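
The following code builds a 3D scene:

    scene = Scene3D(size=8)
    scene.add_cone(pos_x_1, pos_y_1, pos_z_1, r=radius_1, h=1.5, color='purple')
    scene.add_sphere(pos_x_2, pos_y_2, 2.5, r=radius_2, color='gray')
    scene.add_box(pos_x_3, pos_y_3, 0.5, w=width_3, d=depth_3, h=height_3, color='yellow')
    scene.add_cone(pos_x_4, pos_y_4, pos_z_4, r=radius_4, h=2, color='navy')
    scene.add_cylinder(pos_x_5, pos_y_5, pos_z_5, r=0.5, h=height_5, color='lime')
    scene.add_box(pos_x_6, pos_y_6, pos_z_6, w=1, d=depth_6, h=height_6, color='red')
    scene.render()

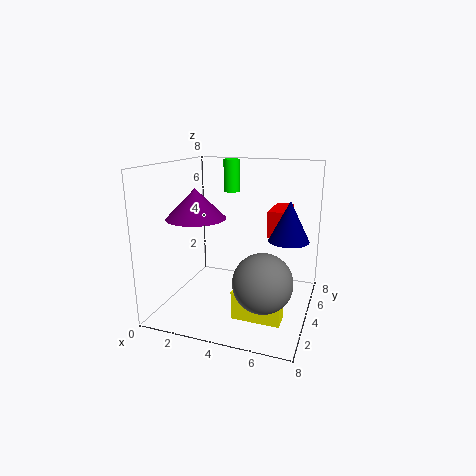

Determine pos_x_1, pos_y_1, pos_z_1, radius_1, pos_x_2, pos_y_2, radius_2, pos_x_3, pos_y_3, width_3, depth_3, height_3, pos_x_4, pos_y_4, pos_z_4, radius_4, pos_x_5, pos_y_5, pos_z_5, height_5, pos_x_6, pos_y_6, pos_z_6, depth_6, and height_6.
pos_x_1 = 2.5
pos_y_1 = 2
pos_z_1 = 5.5
radius_1 = 1.5
pos_x_2 = 6
pos_y_2 = 2
radius_2 = 1.5
pos_x_3 = 4.5
pos_y_3 = 1.5
width_3 = 2.5
depth_3 = 1
height_3 = 1.5
pos_x_4 = 7
pos_y_4 = 3
pos_z_4 = 4.5
radius_4 = 1
pos_x_5 = 2.5
pos_y_5 = 7
pos_z_5 = 6
height_5 = 2
pos_x_6 = 5.5
pos_y_6 = 4.5
pos_z_6 = 4
depth_6 = 2.5
height_6 = 1.5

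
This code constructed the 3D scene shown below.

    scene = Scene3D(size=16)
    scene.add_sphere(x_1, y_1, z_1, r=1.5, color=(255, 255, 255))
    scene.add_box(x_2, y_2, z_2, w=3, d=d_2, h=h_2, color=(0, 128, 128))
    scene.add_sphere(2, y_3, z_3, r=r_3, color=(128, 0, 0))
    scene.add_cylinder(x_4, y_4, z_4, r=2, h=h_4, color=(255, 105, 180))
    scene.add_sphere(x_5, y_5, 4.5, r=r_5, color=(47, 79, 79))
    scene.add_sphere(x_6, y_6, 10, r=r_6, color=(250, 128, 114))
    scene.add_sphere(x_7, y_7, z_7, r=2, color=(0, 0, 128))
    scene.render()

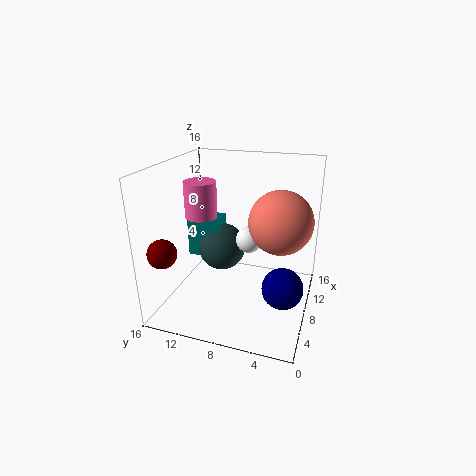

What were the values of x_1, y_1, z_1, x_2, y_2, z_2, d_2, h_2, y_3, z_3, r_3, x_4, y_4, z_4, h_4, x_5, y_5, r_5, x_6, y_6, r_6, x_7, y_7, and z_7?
x_1 = 9, y_1 = 7, z_1 = 7.5, x_2 = 10.5, y_2 = 11.5, z_2 = 3.5, d_2 = 4, h_2 = 5, y_3 = 14, z_3 = 8, r_3 = 1.5, x_4 = 11.5, y_4 = 14, z_4 = 8.5, h_4 = 4.5, x_5 = 12, y_5 = 11.5, r_5 = 3, x_6 = 9, y_6 = 3.5, r_6 = 3.5, x_7 = 3.5, y_7 = 2, z_7 = 5.5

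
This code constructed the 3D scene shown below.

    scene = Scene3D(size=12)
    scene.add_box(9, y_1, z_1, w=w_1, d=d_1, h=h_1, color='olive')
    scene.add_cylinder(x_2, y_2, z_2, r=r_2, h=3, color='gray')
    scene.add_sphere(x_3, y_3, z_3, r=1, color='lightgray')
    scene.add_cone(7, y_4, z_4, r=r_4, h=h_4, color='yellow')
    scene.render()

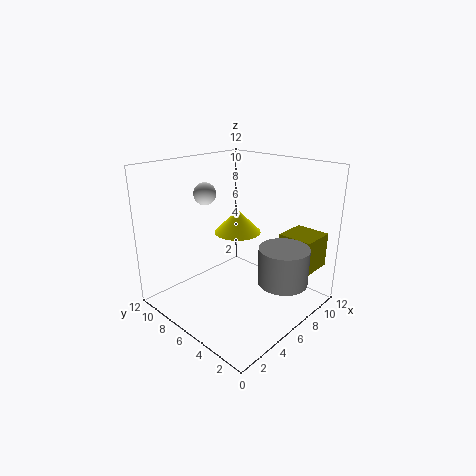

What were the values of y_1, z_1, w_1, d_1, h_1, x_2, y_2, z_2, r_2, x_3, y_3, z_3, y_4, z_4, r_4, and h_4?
y_1 = 1
z_1 = 3
w_1 = 3
d_1 = 3
h_1 = 3
x_2 = 7
y_2 = 2
z_2 = 3
r_2 = 2
x_3 = 6
y_3 = 10
z_3 = 9
y_4 = 7
z_4 = 6
r_4 = 2
h_4 = 2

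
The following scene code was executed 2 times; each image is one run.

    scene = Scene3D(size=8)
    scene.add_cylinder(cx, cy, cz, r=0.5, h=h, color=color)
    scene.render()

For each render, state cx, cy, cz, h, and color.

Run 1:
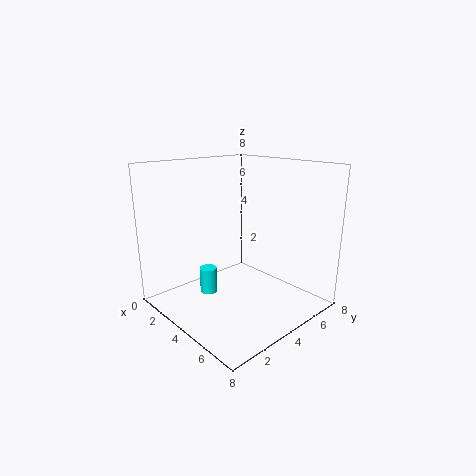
cx = 2.5
cy = 3
cz = 0.5
h = 1.5
color = 'cyan'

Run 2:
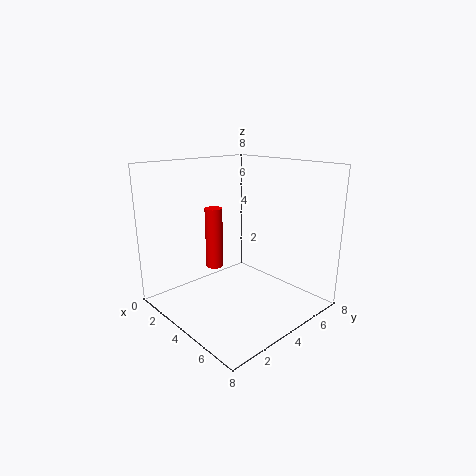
cx = 2.5
cy = 3.5
cz = 2
h = 3.5
color = 'red'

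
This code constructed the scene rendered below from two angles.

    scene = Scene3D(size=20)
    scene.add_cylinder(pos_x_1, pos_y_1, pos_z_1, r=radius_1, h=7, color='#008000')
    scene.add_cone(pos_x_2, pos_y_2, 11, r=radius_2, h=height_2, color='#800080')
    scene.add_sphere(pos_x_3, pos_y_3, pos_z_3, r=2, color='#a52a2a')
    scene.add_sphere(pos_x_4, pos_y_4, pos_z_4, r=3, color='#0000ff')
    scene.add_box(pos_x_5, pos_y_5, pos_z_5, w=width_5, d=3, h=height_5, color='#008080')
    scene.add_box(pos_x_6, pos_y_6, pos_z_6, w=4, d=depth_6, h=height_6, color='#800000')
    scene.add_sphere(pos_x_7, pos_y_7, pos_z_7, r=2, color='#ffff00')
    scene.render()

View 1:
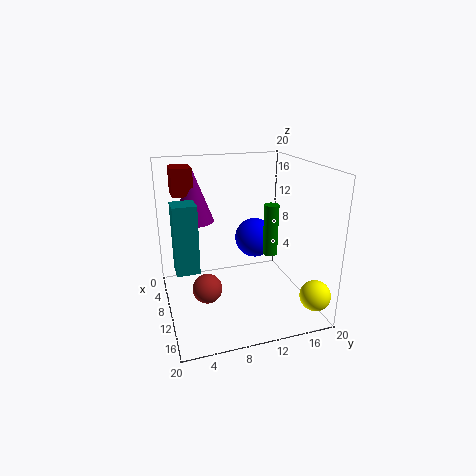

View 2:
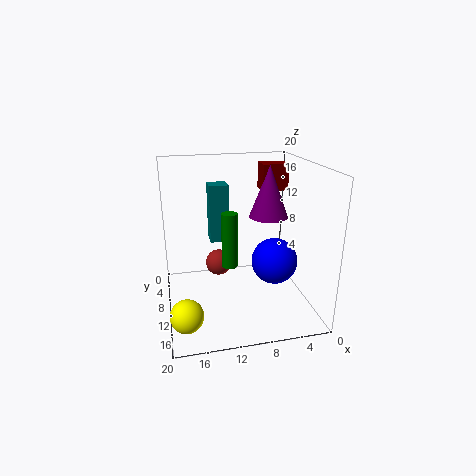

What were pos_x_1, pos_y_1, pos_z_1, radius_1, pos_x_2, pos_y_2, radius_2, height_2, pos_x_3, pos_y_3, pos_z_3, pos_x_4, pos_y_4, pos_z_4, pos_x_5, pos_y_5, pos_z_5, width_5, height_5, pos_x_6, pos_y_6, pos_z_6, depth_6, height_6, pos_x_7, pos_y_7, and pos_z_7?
pos_x_1 = 12
pos_y_1 = 14
pos_z_1 = 8
radius_1 = 1
pos_x_2 = 4
pos_y_2 = 5
radius_2 = 3
height_2 = 8
pos_x_3 = 12
pos_y_3 = 5
pos_z_3 = 4
pos_x_4 = 6
pos_y_4 = 14
pos_z_4 = 8
pos_x_5 = 10
pos_y_5 = 1
pos_z_5 = 7
width_5 = 3
height_5 = 9
pos_x_6 = 1
pos_y_6 = 2
pos_z_6 = 15
depth_6 = 3
height_6 = 4
pos_x_7 = 18
pos_y_7 = 18
pos_z_7 = 4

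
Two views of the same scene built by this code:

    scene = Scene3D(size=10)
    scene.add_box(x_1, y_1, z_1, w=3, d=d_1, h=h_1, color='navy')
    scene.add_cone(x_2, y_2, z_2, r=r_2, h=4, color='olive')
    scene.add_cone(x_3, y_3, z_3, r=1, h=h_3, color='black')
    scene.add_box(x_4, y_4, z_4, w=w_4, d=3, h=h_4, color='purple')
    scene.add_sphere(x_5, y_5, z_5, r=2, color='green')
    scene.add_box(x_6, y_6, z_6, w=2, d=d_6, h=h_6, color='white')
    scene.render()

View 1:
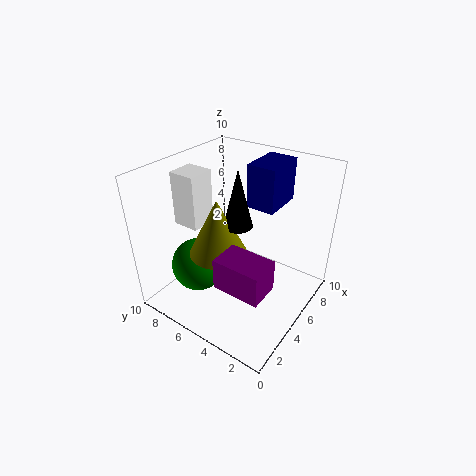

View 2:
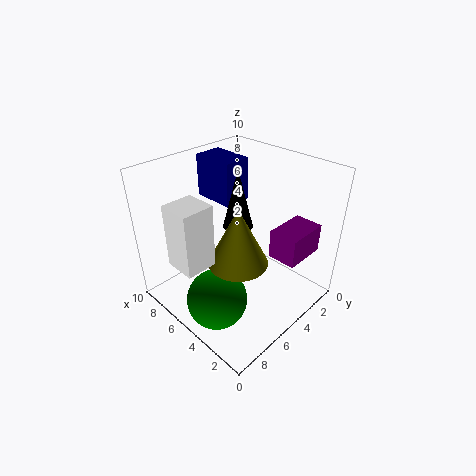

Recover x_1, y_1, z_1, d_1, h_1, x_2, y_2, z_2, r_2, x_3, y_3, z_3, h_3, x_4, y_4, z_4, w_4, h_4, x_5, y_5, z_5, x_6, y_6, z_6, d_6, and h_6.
x_1 = 6
y_1 = 3
z_1 = 7
d_1 = 2
h_1 = 3
x_2 = 4
y_2 = 6
z_2 = 4
r_2 = 2
x_3 = 5
y_3 = 5
z_3 = 6
h_3 = 4
x_4 = 1
y_4 = 1
z_4 = 4
w_4 = 2
h_4 = 2
x_5 = 4
y_5 = 8
z_5 = 2
x_6 = 4
y_6 = 8
z_6 = 5
d_6 = 2
h_6 = 4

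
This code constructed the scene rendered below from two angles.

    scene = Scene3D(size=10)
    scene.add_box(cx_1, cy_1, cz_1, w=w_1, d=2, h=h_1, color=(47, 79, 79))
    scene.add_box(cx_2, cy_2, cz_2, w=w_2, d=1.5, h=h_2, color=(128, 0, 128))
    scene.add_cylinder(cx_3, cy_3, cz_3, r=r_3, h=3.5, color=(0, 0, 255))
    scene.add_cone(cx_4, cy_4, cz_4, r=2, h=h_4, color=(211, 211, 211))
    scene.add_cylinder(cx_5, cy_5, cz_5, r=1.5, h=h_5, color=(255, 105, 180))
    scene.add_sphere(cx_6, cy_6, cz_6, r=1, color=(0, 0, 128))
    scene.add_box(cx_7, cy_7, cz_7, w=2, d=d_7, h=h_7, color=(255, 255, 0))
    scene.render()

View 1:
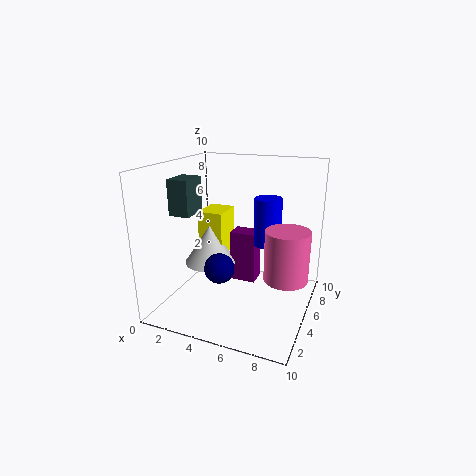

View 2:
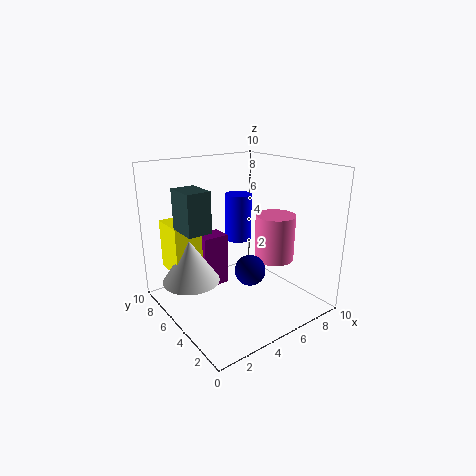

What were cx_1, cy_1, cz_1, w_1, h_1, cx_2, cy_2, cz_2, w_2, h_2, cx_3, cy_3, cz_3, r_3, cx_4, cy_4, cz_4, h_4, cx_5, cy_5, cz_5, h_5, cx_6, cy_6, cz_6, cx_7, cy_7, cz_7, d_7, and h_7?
cx_1 = 0.5, cy_1 = 3.5, cz_1 = 6.5, w_1 = 1.5, h_1 = 2.5, cx_2 = 3.5, cy_2 = 7, cz_2 = 0.5, w_2 = 2, h_2 = 4, cx_3 = 6.5, cy_3 = 7, cz_3 = 4, r_3 = 1, cx_4 = 2, cy_4 = 6.5, cz_4 = 2, h_4 = 3, cx_5 = 8.5, cy_5 = 5, cz_5 = 2.5, h_5 = 3.5, cx_6 = 4.5, cy_6 = 3, cz_6 = 3.5, cx_7 = 1, cy_7 = 6.5, cz_7 = 2.5, d_7 = 2.5, h_7 = 3.5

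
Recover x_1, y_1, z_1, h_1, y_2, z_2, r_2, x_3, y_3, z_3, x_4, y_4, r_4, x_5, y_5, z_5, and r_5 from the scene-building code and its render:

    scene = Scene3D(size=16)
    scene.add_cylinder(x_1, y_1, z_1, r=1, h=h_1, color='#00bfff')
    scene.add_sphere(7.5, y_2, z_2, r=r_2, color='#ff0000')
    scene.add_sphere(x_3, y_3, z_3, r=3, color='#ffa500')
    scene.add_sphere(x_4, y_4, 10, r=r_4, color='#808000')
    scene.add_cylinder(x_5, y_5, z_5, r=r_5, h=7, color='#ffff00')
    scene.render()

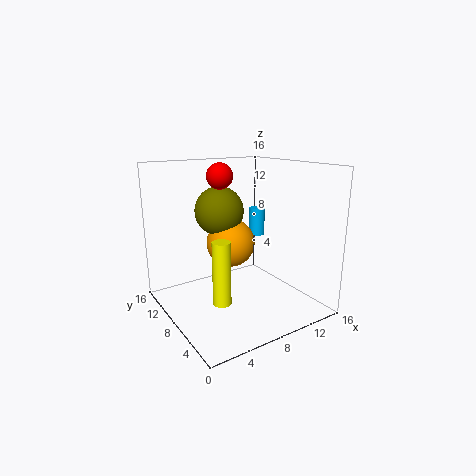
x_1 = 13.5; y_1 = 12; z_1 = 6.5; h_1 = 3.5; y_2 = 11; z_2 = 14.5; r_2 = 1.5; x_3 = 9.5; y_3 = 12; z_3 = 6; x_4 = 8.5; y_4 = 13; r_4 = 3; x_5 = 5; y_5 = 6.5; z_5 = 1.5; r_5 = 1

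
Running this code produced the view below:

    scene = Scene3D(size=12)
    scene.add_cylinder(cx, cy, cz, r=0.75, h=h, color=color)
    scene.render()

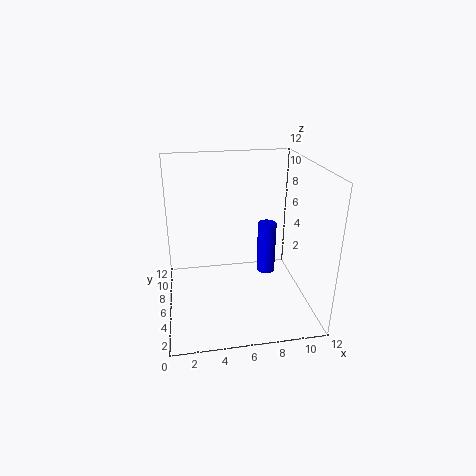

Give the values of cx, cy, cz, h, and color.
cx = 8.25; cy = 5.25; cz = 3.25; h = 4.25; color = 'blue'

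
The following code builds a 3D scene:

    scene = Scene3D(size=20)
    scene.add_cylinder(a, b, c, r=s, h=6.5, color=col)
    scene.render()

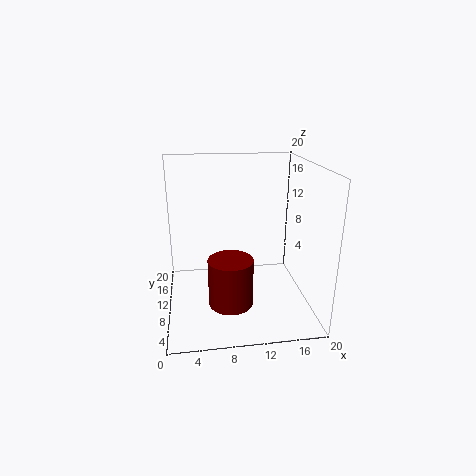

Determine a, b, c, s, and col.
a = 8.5, b = 6.5, c = 2, s = 3, col = 'maroon'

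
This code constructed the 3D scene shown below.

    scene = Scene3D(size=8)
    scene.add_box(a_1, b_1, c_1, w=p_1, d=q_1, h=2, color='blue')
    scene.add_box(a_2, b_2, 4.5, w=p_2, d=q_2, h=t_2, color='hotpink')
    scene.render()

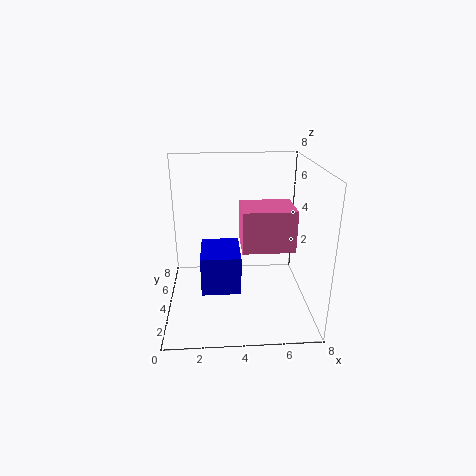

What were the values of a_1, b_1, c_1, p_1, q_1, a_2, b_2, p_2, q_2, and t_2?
a_1 = 2
b_1 = 1.5
c_1 = 2
p_1 = 2
q_1 = 2.5
a_2 = 4
b_2 = 1
p_2 = 2.5
q_2 = 2
t_2 = 2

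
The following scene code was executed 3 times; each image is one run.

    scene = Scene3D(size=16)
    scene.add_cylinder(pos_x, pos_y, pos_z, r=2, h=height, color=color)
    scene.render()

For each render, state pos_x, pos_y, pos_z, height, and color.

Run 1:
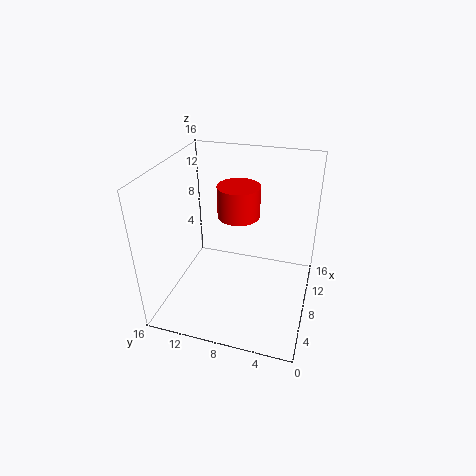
pos_x = 5
pos_y = 7
pos_z = 12.5
height = 3
color = 'red'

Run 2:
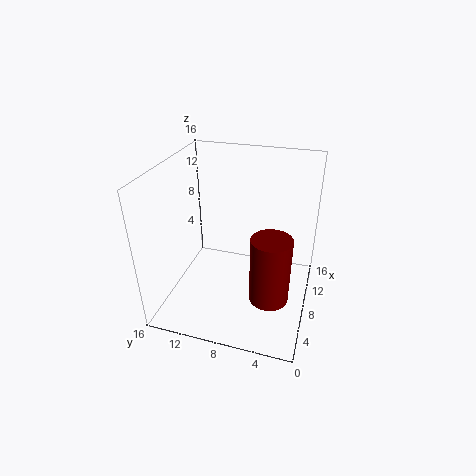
pos_x = 4
pos_y = 3.5
pos_z = 4
height = 7
color = 'maroon'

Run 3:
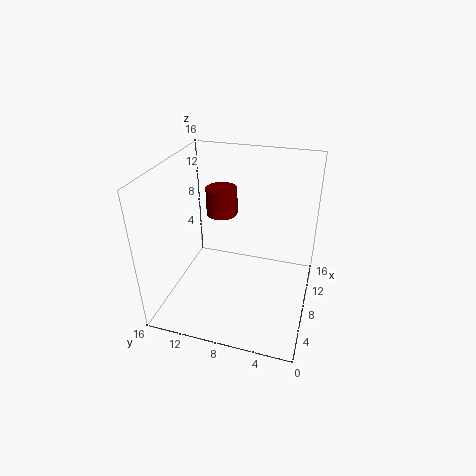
pos_x = 14
pos_y = 12
pos_z = 7.5
height = 3.5
color = 'maroon'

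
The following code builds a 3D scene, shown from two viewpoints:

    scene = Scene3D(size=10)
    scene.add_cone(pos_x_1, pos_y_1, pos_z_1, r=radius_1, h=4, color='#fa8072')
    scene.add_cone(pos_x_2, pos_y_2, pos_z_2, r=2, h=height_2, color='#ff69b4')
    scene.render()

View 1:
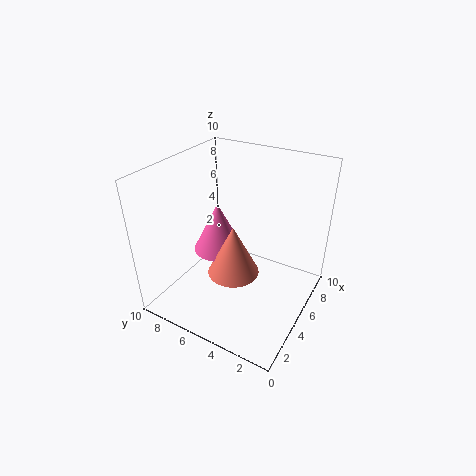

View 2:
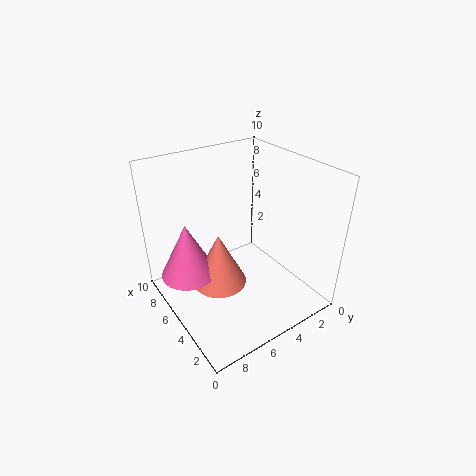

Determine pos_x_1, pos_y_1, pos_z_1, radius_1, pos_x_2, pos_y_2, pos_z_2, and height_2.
pos_x_1 = 6; pos_y_1 = 6; pos_z_1 = 1; radius_1 = 2; pos_x_2 = 7; pos_y_2 = 8; pos_z_2 = 2; height_2 = 4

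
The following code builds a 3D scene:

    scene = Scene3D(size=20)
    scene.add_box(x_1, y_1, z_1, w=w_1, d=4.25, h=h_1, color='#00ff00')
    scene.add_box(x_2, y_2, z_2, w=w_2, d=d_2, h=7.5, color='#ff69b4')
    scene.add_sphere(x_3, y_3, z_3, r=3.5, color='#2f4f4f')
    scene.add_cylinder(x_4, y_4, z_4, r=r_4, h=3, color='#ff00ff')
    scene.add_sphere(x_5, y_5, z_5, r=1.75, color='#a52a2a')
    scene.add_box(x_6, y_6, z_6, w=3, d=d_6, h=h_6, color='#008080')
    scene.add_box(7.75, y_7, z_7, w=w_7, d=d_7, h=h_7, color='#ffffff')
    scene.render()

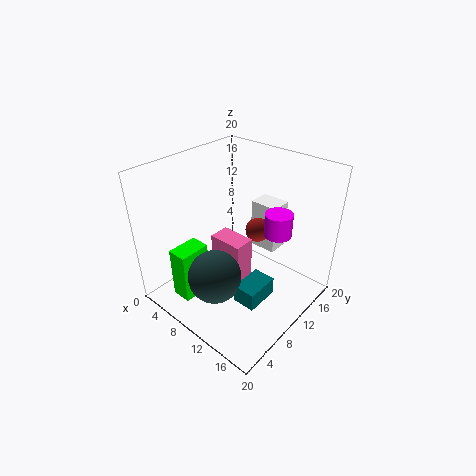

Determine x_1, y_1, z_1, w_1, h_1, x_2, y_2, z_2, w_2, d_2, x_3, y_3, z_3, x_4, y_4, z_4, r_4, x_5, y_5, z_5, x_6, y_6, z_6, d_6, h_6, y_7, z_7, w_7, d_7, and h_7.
x_1 = 5.25; y_1 = 1.75; z_1 = 2.75; w_1 = 2.75; h_1 = 7.25; x_2 = 6.5; y_2 = 8.25; z_2 = 2.25; w_2 = 5; d_2 = 3; x_3 = 10.75; y_3 = 4.5; z_3 = 7; x_4 = 15.75; y_4 = 11; z_4 = 12.5; r_4 = 1.75; x_5 = 10.5; y_5 = 13.75; z_5 = 9.75; x_6 = 13.5; y_6 = 5.25; z_6 = 4; d_6 = 4.5; h_6 = 2.5; y_7 = 15.75; z_7 = 5.25; w_7 = 4.25; d_7 = 3.25; h_7 = 7.5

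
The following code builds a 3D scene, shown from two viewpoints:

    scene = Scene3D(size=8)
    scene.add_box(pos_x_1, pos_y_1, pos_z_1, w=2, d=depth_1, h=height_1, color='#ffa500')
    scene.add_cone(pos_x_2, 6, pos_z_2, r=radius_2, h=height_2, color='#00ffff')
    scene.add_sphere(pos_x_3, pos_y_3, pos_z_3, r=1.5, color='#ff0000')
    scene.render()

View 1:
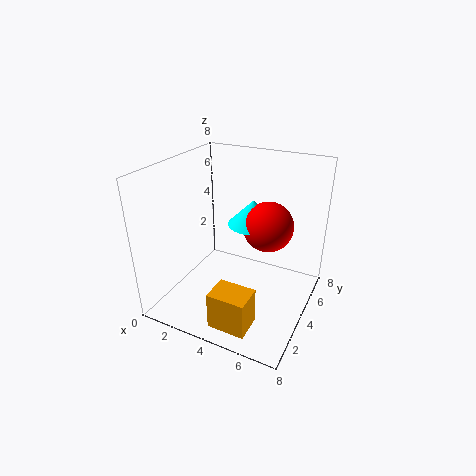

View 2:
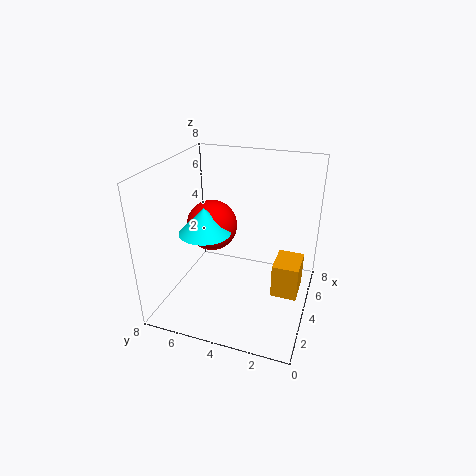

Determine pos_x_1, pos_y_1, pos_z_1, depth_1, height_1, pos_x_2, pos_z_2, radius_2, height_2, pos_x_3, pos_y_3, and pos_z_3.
pos_x_1 = 4, pos_y_1 = 0.5, pos_z_1 = 0.5, depth_1 = 1.5, height_1 = 2, pos_x_2 = 4, pos_z_2 = 4, radius_2 = 1.5, height_2 = 1.5, pos_x_3 = 5, pos_y_3 = 6, pos_z_3 = 4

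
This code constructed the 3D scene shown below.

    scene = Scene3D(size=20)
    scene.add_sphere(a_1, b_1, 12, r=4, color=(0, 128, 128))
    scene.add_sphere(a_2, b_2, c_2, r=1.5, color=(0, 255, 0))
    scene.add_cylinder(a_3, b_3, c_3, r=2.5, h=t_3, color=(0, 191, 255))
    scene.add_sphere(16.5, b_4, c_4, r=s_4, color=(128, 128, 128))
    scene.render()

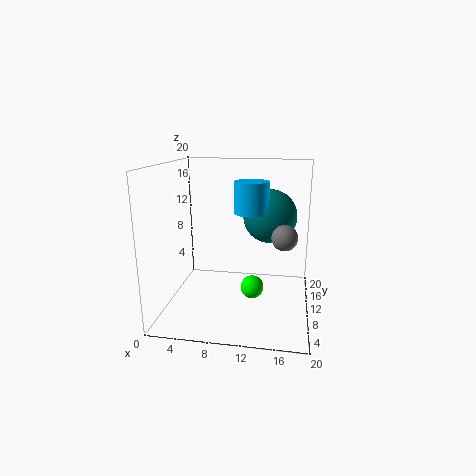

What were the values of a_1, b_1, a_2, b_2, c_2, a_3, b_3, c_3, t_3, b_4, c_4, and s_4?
a_1 = 14
b_1 = 15
a_2 = 12.5
b_2 = 6.5
c_2 = 4.5
a_3 = 11.5
b_3 = 12.5
c_3 = 13
t_3 = 4.5
b_4 = 3.5
c_4 = 12.5
s_4 = 1.5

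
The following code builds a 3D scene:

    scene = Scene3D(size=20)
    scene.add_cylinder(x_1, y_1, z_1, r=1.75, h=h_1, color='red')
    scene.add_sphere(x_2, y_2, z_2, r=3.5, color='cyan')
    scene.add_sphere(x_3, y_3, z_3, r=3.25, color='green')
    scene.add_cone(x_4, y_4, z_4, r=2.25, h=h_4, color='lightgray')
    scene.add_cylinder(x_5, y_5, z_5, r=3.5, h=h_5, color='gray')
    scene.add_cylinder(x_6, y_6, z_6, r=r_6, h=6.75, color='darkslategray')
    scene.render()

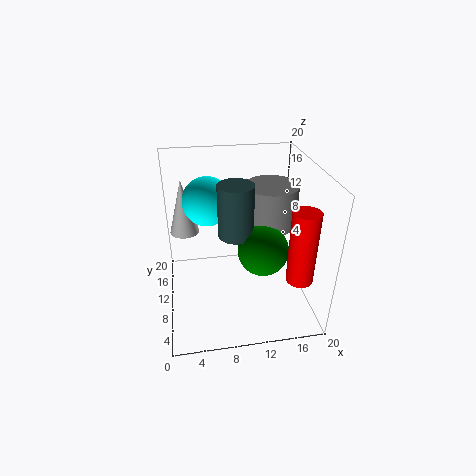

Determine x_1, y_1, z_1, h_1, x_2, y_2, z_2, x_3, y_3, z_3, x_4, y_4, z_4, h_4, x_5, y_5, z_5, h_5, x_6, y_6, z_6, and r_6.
x_1 = 17
y_1 = 3.75
z_1 = 6.75
h_1 = 9.75
x_2 = 6.25
y_2 = 14
z_2 = 14
x_3 = 12.5
y_3 = 5.75
z_3 = 10.5
x_4 = 2.75
y_4 = 17
z_4 = 7.75
h_4 = 8.5
x_5 = 14.25
y_5 = 9.5
z_5 = 12.25
h_5 = 5.5
x_6 = 9.25
y_6 = 7.25
z_6 = 12.25
r_6 = 2.25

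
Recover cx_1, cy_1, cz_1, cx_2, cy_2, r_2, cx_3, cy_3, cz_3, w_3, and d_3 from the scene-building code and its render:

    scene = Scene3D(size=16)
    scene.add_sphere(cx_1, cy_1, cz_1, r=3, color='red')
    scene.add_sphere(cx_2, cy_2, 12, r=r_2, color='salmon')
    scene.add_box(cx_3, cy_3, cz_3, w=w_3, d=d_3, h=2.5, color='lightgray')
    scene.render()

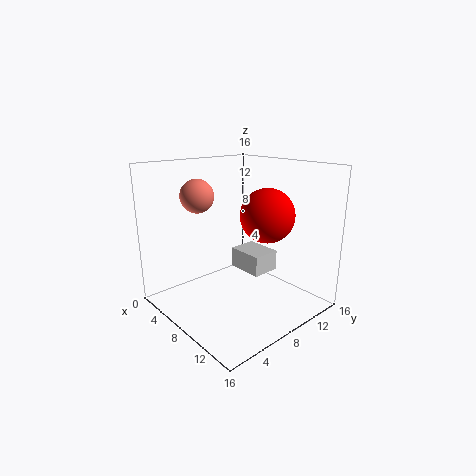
cx_1 = 10
cy_1 = 10.5
cz_1 = 10.5
cx_2 = 2.5
cy_2 = 6.5
r_2 = 2
cx_3 = 4
cy_3 = 10.5
cz_3 = 2.5
w_3 = 4.5
d_3 = 3.5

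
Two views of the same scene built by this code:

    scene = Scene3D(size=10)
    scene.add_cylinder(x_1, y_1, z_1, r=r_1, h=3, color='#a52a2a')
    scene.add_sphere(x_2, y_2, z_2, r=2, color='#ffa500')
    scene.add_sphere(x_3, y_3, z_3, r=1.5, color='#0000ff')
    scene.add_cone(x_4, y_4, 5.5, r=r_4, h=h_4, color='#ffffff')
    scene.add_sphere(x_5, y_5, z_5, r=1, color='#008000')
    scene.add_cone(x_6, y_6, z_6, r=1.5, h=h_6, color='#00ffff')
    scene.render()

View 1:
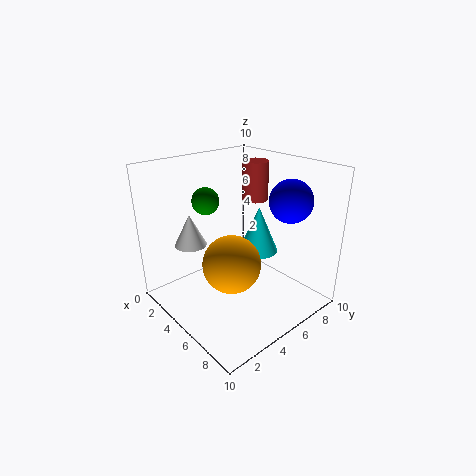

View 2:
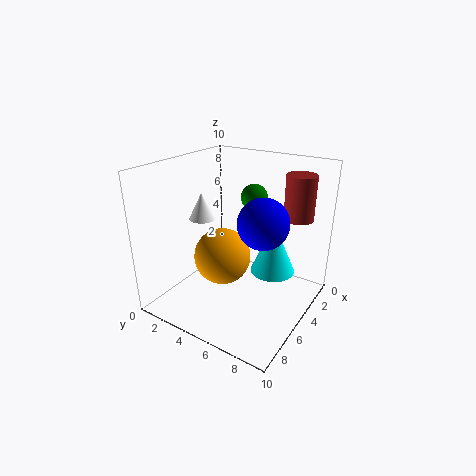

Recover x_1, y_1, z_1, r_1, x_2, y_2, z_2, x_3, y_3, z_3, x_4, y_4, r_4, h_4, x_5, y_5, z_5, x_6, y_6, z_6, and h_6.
x_1 = 3, y_1 = 8.5, z_1 = 6.5, r_1 = 1, x_2 = 5.5, y_2 = 4, z_2 = 3.5, x_3 = 7, y_3 = 8, z_3 = 7.5, x_4 = 4.5, y_4 = 1.5, r_4 = 1, h_4 = 2, x_5 = 2, y_5 = 4.5, z_5 = 7, x_6 = 4.5, y_6 = 7.5, z_6 = 3, h_6 = 3.5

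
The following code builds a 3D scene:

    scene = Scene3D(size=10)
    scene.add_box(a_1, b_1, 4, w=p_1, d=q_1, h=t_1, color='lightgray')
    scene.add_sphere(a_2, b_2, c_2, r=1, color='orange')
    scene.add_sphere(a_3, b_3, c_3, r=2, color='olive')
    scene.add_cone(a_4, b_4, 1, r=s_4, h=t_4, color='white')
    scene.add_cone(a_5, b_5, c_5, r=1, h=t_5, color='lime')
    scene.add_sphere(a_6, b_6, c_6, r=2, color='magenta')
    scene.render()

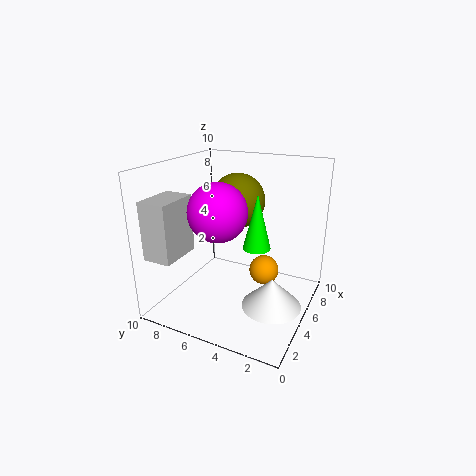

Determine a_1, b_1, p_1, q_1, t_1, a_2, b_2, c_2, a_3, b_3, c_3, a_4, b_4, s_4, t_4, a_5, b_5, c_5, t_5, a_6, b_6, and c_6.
a_1 = 1
b_1 = 8
p_1 = 3
q_1 = 2
t_1 = 4
a_2 = 5
b_2 = 3
c_2 = 3
a_3 = 7
b_3 = 6
c_3 = 7
a_4 = 4
b_4 = 2
s_4 = 2
t_4 = 2
a_5 = 6
b_5 = 4
c_5 = 4
t_5 = 4
a_6 = 4
b_6 = 6
c_6 = 7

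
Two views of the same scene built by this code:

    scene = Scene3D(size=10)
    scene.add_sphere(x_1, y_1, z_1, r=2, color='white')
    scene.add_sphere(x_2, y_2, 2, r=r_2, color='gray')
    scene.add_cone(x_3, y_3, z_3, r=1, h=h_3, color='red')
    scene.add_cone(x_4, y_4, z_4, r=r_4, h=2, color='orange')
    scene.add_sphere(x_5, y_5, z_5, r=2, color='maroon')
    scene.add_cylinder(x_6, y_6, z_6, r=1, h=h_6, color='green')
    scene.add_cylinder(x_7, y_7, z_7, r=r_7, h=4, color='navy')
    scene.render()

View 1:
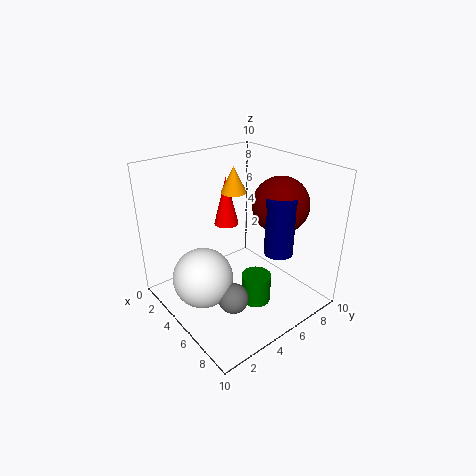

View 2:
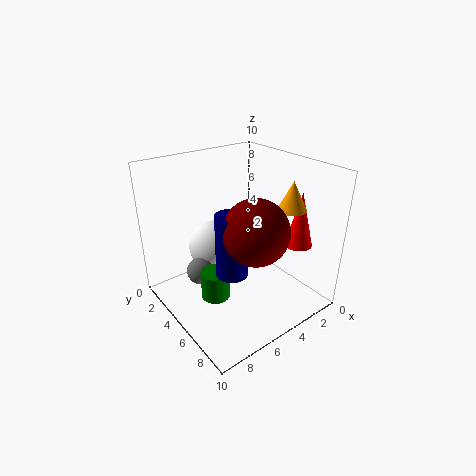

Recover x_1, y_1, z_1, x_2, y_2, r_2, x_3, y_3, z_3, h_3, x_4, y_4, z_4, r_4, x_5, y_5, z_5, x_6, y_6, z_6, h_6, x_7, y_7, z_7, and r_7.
x_1 = 5
y_1 = 2
z_1 = 3
x_2 = 7
y_2 = 3
r_2 = 1
x_3 = 1
y_3 = 7
z_3 = 4
h_3 = 4
x_4 = 2
y_4 = 7
z_4 = 7
r_4 = 1
x_5 = 6
y_5 = 8
z_5 = 7
x_6 = 7
y_6 = 5
z_6 = 1
h_6 = 2
x_7 = 7
y_7 = 7
z_7 = 4
r_7 = 1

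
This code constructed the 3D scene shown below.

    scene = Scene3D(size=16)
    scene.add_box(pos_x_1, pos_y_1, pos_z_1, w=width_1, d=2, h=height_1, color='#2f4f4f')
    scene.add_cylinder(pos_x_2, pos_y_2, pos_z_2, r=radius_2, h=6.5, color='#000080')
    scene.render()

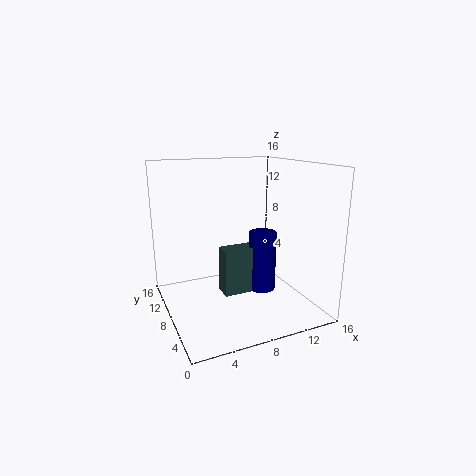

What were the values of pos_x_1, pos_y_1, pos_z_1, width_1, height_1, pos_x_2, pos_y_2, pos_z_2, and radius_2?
pos_x_1 = 5.5, pos_y_1 = 5.5, pos_z_1 = 2.5, width_1 = 5.5, height_1 = 5, pos_x_2 = 10, pos_y_2 = 6, pos_z_2 = 2.5, radius_2 = 1.5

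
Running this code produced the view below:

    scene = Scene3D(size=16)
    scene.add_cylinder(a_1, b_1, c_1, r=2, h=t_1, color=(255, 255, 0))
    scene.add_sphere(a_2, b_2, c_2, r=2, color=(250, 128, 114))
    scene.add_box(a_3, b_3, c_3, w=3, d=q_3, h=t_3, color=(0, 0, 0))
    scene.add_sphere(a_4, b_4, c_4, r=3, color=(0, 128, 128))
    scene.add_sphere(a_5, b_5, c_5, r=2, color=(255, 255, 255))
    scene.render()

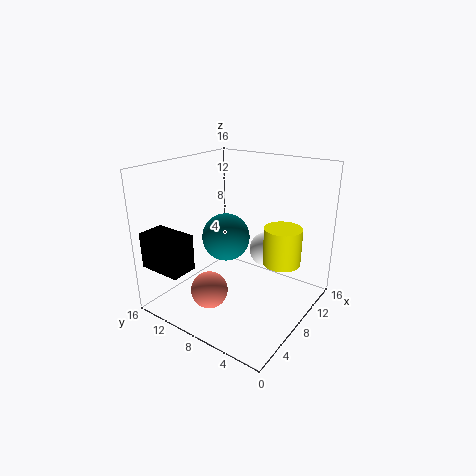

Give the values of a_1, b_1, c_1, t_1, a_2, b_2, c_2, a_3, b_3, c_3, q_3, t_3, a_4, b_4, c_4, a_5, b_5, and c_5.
a_1 = 9; b_1 = 3; c_1 = 6; t_1 = 4; a_2 = 4; b_2 = 9; c_2 = 3; a_3 = 1; b_3 = 11; c_3 = 5; q_3 = 5; t_3 = 4; a_4 = 11; b_4 = 12; c_4 = 6; a_5 = 11; b_5 = 6; c_5 = 6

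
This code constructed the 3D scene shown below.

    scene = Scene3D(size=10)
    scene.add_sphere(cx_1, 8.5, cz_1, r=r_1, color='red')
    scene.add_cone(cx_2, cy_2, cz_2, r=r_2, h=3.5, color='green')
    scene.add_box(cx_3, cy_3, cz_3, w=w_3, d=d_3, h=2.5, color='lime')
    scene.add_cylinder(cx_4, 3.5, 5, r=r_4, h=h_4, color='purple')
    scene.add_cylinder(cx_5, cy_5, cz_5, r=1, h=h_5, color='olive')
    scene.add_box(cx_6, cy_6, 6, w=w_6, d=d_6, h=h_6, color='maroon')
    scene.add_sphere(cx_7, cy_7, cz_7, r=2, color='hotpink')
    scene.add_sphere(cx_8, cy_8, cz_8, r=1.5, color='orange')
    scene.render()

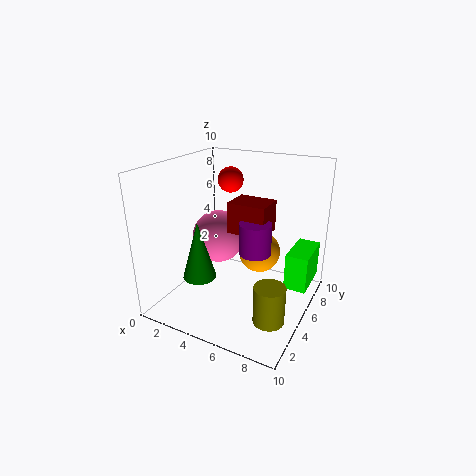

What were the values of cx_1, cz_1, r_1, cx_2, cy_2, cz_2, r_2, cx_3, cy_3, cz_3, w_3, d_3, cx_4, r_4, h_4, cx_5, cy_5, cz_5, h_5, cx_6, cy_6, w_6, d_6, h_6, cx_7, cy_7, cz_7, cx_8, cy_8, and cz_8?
cx_1 = 2.5
cz_1 = 8
r_1 = 1
cx_2 = 4.5
cy_2 = 1
cz_2 = 4
r_2 = 1
cx_3 = 8.5
cy_3 = 5
cz_3 = 2
w_3 = 1.5
d_3 = 3
cx_4 = 7
r_4 = 1
h_4 = 2
cx_5 = 8.5
cy_5 = 2.5
cz_5 = 1
h_5 = 2.5
cx_6 = 5
cy_6 = 3.5
w_6 = 2.5
d_6 = 2
h_6 = 2
cx_7 = 2.5
cy_7 = 6.5
cz_7 = 4
cx_8 = 6
cy_8 = 6.5
cz_8 = 3.5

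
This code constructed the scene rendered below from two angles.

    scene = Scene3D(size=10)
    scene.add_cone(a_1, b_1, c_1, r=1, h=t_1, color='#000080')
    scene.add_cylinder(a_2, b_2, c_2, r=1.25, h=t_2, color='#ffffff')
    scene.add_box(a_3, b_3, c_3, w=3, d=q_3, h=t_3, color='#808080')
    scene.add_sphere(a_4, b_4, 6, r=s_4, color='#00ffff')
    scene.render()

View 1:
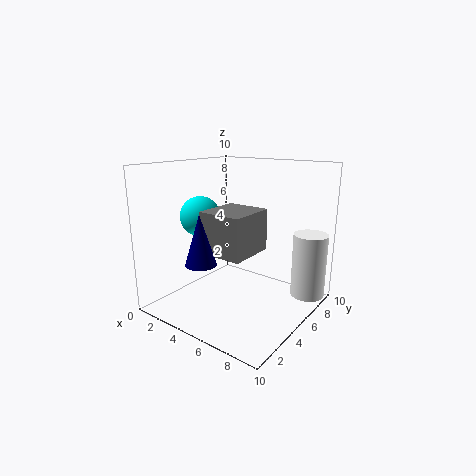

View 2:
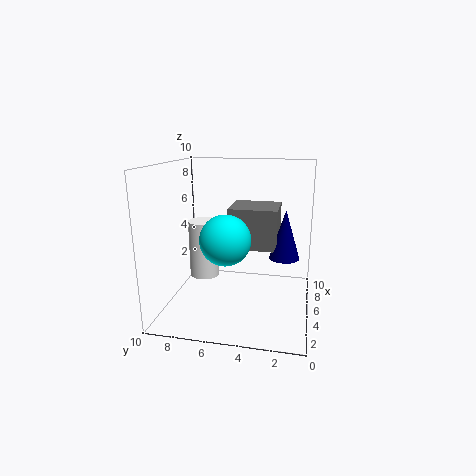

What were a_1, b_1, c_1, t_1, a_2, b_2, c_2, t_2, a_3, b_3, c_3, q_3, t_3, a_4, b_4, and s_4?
a_1 = 4.5, b_1 = 1.75, c_1 = 4, t_1 = 3.25, a_2 = 8.75, b_2 = 8.75, c_2 = 0.25, t_2 = 4.75, a_3 = 4, b_3 = 2.25, c_3 = 4.5, q_3 = 3.25, t_3 = 2.75, a_4 = 1.5, b_4 = 5, s_4 = 1.5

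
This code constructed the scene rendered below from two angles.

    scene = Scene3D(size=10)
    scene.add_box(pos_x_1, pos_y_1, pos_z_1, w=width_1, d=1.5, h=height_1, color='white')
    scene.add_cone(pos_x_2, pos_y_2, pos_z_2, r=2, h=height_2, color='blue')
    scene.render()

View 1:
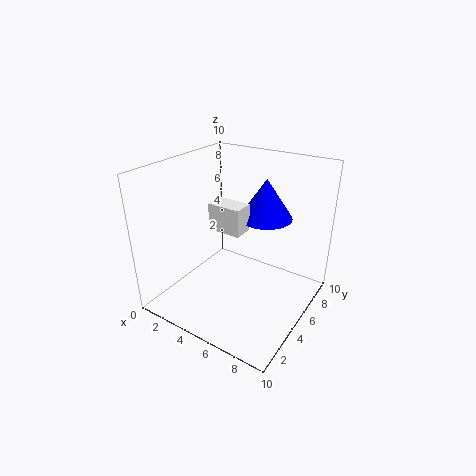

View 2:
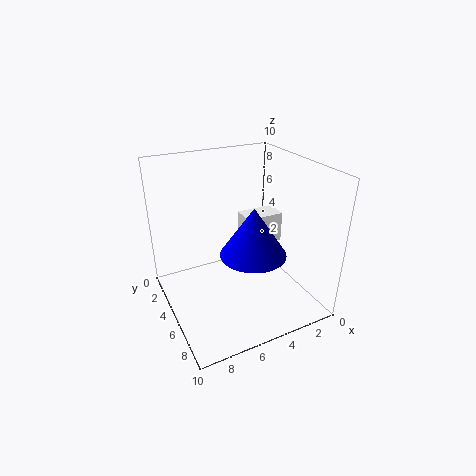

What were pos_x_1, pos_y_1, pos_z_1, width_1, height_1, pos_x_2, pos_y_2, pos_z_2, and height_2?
pos_x_1 = 2.5, pos_y_1 = 5, pos_z_1 = 5, width_1 = 2.5, height_1 = 2, pos_x_2 = 5.5, pos_y_2 = 8, pos_z_2 = 5.5, height_2 = 3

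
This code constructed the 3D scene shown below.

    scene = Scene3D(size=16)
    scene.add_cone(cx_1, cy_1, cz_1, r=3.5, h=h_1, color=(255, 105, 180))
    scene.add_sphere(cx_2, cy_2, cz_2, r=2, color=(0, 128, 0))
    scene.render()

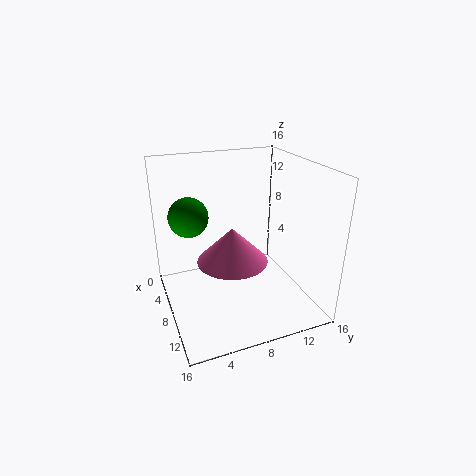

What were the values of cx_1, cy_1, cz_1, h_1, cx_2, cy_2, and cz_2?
cx_1 = 11.5; cy_1 = 6; cz_1 = 7.5; h_1 = 3.5; cx_2 = 8.5; cy_2 = 2.5; cz_2 = 11.5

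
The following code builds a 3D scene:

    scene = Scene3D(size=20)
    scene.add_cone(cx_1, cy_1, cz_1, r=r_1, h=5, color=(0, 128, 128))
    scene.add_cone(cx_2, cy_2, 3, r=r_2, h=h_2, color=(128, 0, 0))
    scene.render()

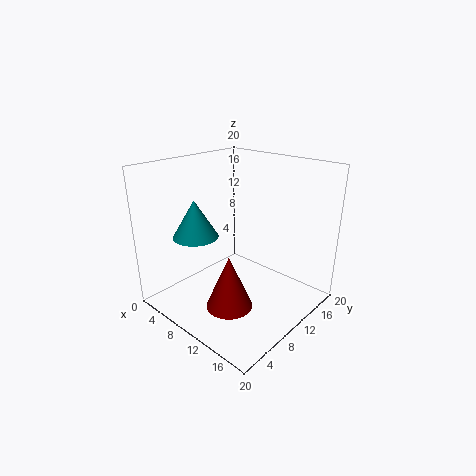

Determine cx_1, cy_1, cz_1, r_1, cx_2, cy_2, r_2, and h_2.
cx_1 = 7; cy_1 = 5; cz_1 = 11; r_1 = 3; cx_2 = 13; cy_2 = 5; r_2 = 3; h_2 = 7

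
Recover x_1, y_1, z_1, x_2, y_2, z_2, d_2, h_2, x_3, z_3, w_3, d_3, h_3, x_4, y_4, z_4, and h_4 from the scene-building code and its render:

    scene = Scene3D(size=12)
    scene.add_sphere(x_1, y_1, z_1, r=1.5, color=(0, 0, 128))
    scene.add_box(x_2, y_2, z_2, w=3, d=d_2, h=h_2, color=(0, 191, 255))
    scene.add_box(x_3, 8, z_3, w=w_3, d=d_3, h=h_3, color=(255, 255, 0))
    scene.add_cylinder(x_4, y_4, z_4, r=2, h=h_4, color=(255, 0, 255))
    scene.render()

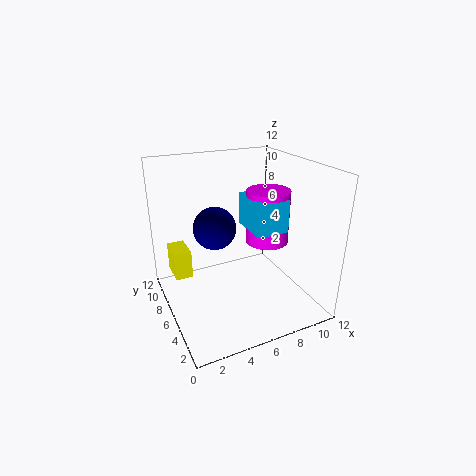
x_1 = 3
y_1 = 3.5
z_1 = 8.5
x_2 = 8
y_2 = 6
z_2 = 5.5
d_2 = 4
h_2 = 3
x_3 = 1
z_3 = 2
w_3 = 1.5
d_3 = 2.5
h_3 = 2.5
x_4 = 10
y_4 = 8
z_4 = 4
h_4 = 5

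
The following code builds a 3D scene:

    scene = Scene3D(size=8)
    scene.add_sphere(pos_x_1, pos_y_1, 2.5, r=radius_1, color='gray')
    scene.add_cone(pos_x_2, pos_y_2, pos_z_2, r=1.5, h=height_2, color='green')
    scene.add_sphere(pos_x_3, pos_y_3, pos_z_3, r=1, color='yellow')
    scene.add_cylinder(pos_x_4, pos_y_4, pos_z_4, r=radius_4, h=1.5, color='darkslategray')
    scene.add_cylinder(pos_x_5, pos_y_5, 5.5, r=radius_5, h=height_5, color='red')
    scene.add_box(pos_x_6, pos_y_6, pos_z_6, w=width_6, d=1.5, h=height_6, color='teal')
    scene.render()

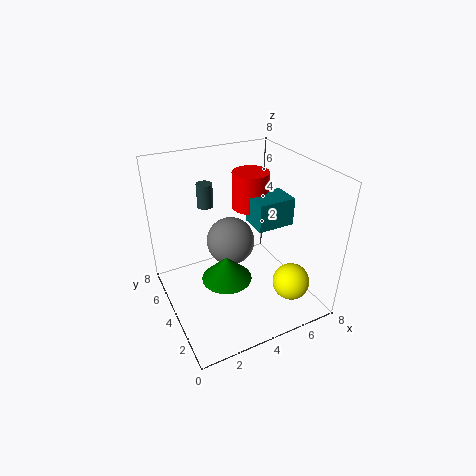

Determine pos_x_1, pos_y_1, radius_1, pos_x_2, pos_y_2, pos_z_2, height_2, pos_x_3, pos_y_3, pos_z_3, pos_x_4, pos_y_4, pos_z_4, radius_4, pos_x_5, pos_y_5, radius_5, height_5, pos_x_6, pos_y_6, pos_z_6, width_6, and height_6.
pos_x_1 = 4.5; pos_y_1 = 6; radius_1 = 1.5; pos_x_2 = 3.5; pos_y_2 = 4.5; pos_z_2 = 1; height_2 = 1.5; pos_x_3 = 6; pos_y_3 = 1.5; pos_z_3 = 2; pos_x_4 = 3.5; pos_y_4 = 7.5; pos_z_4 = 4.5; radius_4 = 0.5; pos_x_5 = 5; pos_y_5 = 4.5; radius_5 = 1; height_5 = 2; pos_x_6 = 4.5; pos_y_6 = 2.5; pos_z_6 = 5; width_6 = 2; height_6 = 1.5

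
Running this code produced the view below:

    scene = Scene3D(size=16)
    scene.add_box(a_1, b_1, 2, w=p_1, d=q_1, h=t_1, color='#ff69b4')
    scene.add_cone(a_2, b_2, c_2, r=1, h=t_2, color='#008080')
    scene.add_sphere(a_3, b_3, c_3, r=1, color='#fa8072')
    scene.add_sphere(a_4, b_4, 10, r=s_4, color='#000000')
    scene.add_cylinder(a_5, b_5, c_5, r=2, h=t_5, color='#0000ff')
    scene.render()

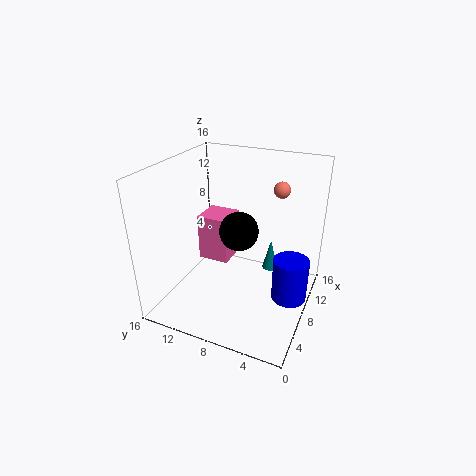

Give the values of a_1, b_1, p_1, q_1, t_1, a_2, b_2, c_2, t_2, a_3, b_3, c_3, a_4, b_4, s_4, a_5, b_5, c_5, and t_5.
a_1 = 11, b_1 = 11, p_1 = 4, q_1 = 4, t_1 = 6, a_2 = 14, b_2 = 6, c_2 = 1, t_2 = 4, a_3 = 14, b_3 = 5, c_3 = 12, a_4 = 6, b_4 = 7, s_4 = 2, a_5 = 9, b_5 = 2, c_5 = 1, t_5 = 5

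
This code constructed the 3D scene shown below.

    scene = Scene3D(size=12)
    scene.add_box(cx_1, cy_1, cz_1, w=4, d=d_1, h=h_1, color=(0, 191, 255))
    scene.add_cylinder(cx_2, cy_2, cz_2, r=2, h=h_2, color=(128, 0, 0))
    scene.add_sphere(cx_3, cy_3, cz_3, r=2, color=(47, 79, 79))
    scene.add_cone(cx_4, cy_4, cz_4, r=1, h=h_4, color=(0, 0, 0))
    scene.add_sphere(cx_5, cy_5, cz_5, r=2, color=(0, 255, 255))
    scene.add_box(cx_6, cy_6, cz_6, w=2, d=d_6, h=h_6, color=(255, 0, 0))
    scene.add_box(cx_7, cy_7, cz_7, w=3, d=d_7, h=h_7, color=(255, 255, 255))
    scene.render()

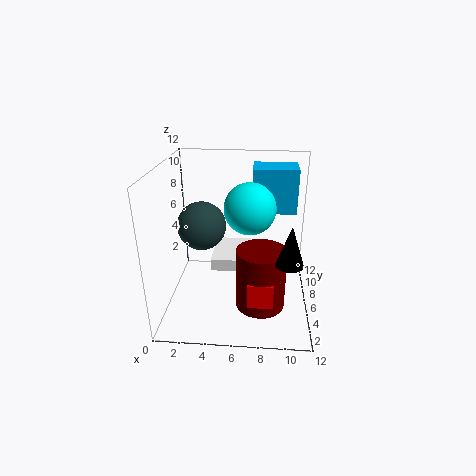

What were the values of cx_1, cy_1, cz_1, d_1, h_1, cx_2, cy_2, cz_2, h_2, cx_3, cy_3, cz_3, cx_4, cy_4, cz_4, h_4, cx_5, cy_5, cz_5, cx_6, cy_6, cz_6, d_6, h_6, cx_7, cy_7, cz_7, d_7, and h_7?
cx_1 = 7, cy_1 = 9, cz_1 = 7, d_1 = 3, h_1 = 4, cx_2 = 8, cy_2 = 4, cz_2 = 1, h_2 = 5, cx_3 = 3, cy_3 = 6, cz_3 = 7, cx_4 = 10, cy_4 = 2, cz_4 = 6, h_4 = 3, cx_5 = 7, cy_5 = 5, cz_5 = 9, cx_6 = 7, cy_6 = 2, cz_6 = 2, d_6 = 2, h_6 = 2, cx_7 = 4, cy_7 = 4, cz_7 = 4, d_7 = 4, h_7 = 1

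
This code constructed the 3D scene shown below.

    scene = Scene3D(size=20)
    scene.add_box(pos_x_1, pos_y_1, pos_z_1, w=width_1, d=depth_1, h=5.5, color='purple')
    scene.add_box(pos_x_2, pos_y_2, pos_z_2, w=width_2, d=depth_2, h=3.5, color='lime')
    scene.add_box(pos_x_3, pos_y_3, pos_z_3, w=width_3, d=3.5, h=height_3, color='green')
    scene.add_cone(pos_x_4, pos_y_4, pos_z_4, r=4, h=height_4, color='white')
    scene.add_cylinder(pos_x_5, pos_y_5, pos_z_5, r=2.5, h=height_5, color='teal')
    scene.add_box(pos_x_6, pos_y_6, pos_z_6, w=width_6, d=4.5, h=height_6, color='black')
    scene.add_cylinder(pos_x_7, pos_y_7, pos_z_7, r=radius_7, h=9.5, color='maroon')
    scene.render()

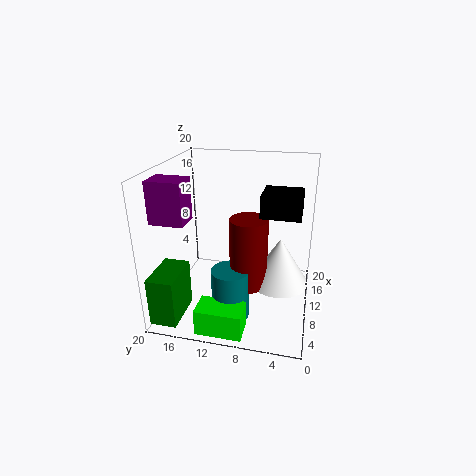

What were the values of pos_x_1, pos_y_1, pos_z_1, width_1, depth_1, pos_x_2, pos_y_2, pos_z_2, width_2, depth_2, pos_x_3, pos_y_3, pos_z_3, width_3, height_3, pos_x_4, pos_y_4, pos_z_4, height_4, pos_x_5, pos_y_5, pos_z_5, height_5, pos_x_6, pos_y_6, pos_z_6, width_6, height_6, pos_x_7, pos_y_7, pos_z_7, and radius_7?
pos_x_1 = 4; pos_y_1 = 15.5; pos_z_1 = 13.5; width_1 = 3.5; depth_1 = 4.5; pos_x_2 = 0.5; pos_y_2 = 7.5; pos_z_2 = 0.5; width_2 = 3.5; depth_2 = 6; pos_x_3 = 0.5; pos_y_3 = 16; pos_z_3 = 1; width_3 = 6; height_3 = 6.5; pos_x_4 = 9; pos_y_4 = 4; pos_z_4 = 4.5; height_4 = 6.5; pos_x_5 = 5.5; pos_y_5 = 10; pos_z_5 = 0.5; height_5 = 7; pos_x_6 = 3; pos_y_6 = 1.5; pos_z_6 = 16; width_6 = 4.5; height_6 = 2.5; pos_x_7 = 7.5; pos_y_7 = 8; pos_z_7 = 4.5; radius_7 = 2.5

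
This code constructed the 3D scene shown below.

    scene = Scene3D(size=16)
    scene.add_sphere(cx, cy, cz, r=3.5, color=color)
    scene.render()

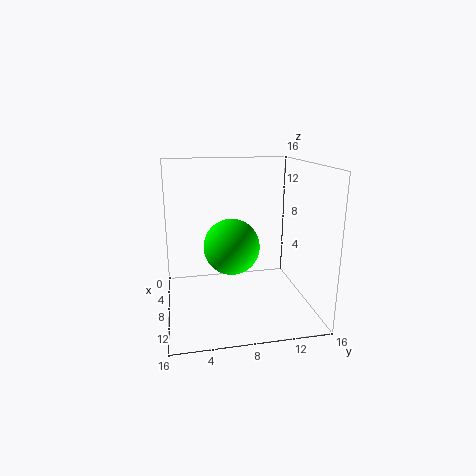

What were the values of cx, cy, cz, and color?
cx = 4
cy = 8
cz = 5.5
color = 'lime'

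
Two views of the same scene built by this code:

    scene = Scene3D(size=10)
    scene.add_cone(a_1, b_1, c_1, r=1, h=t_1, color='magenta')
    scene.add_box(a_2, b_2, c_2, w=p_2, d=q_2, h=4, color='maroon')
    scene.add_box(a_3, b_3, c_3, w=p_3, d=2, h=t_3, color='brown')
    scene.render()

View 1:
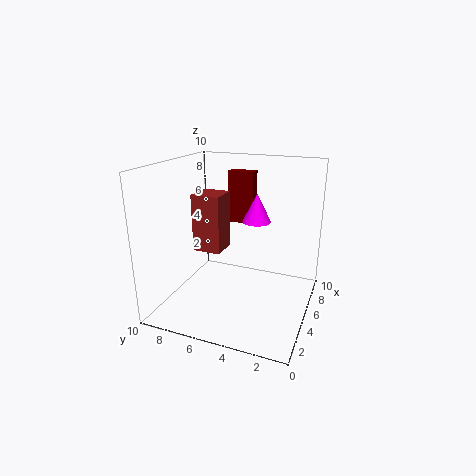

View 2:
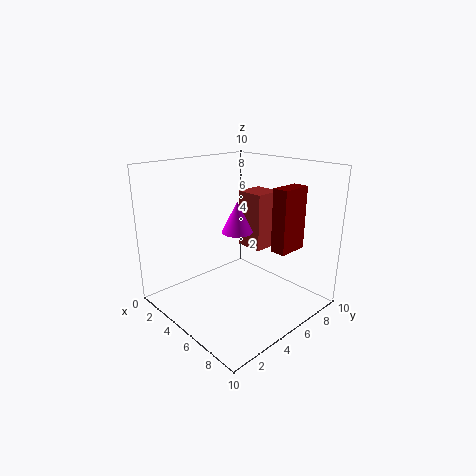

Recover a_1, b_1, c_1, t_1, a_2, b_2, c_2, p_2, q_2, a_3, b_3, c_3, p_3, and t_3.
a_1 = 6, b_1 = 4, c_1 = 6, t_1 = 2, a_2 = 8, b_2 = 5, c_2 = 5, p_2 = 1, q_2 = 2, a_3 = 4, b_3 = 6, c_3 = 4, p_3 = 2, t_3 = 4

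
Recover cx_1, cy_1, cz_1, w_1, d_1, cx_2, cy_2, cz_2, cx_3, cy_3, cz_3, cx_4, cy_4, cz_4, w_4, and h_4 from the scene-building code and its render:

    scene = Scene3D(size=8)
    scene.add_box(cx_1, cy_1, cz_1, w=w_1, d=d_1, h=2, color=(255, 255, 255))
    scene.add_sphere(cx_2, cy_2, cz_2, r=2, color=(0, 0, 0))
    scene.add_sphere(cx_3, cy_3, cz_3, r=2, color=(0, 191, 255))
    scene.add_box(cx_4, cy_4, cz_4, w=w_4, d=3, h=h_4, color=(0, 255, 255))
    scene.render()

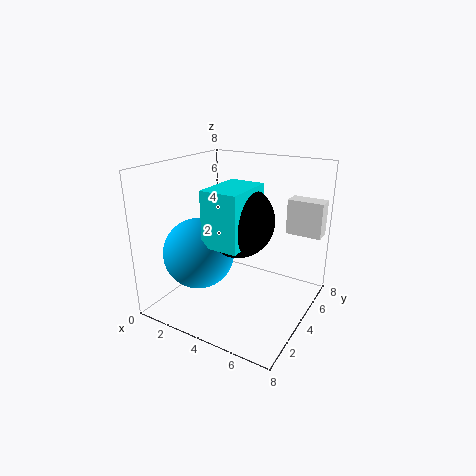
cx_1 = 6; cy_1 = 6; cz_1 = 4; w_1 = 2; d_1 = 1; cx_2 = 4; cy_2 = 4; cz_2 = 5; cx_3 = 2; cy_3 = 3; cz_3 = 3; cx_4 = 3; cy_4 = 2; cz_4 = 4; w_4 = 2; h_4 = 3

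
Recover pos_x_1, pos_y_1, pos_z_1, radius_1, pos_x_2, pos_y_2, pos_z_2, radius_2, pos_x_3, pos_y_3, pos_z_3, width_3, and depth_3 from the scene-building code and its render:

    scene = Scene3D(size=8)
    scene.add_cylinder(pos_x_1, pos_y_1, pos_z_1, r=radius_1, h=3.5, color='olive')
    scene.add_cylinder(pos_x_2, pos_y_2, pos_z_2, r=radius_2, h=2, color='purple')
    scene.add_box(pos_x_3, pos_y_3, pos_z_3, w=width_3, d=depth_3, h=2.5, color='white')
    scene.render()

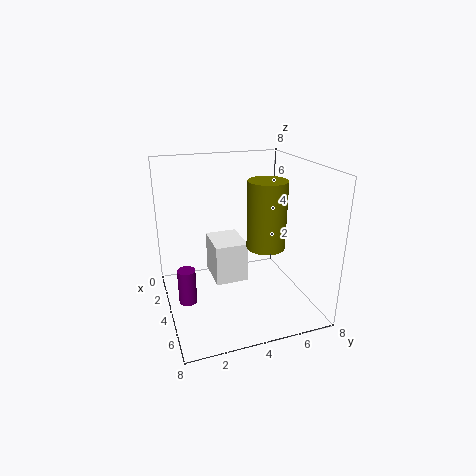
pos_x_1 = 5.5; pos_y_1 = 5; pos_z_1 = 4; radius_1 = 1; pos_x_2 = 4; pos_y_2 = 1; pos_z_2 = 0.5; radius_2 = 0.5; pos_x_3 = 0.5; pos_y_3 = 3; pos_z_3 = 0.5; width_3 = 2.5; depth_3 = 2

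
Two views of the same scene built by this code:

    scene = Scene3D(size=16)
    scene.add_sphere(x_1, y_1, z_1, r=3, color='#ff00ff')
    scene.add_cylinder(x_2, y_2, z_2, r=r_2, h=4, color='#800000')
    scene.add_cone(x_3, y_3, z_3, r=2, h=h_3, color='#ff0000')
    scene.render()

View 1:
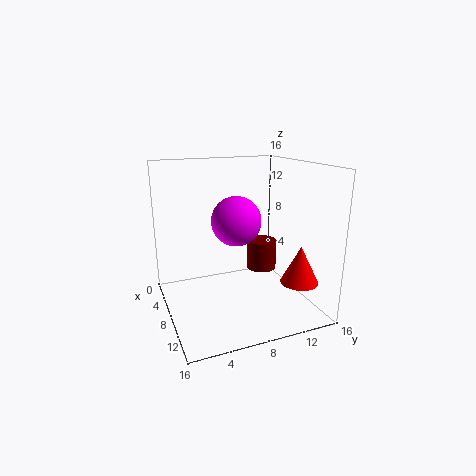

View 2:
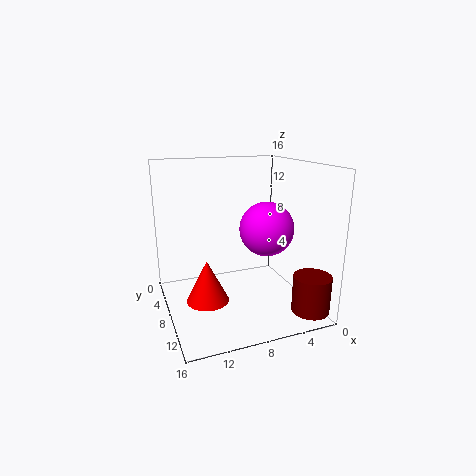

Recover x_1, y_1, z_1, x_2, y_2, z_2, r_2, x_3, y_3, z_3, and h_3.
x_1 = 5, y_1 = 9, z_1 = 9, x_2 = 2, y_2 = 14, z_2 = 1, r_2 = 2, x_3 = 13, y_3 = 13, z_3 = 4, h_3 = 4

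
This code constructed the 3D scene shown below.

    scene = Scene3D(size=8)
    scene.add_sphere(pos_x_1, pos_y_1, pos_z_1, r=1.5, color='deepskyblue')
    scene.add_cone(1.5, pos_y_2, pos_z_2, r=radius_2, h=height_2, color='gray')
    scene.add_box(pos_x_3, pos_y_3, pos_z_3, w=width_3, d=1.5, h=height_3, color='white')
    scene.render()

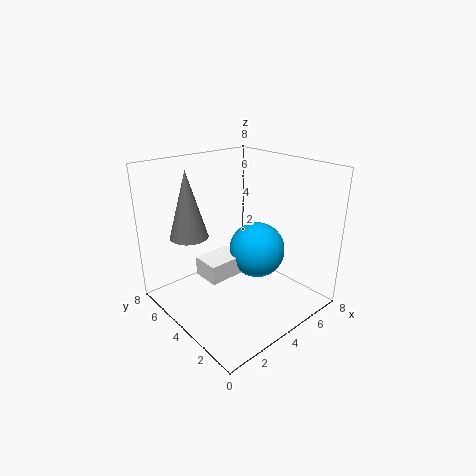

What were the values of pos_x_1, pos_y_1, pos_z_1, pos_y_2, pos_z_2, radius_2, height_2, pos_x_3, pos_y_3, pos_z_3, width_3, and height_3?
pos_x_1 = 4.5
pos_y_1 = 3
pos_z_1 = 3.5
pos_y_2 = 5
pos_z_2 = 4.5
radius_2 = 1
height_2 = 3.5
pos_x_3 = 1.5
pos_y_3 = 3
pos_z_3 = 2.5
width_3 = 2
height_3 = 1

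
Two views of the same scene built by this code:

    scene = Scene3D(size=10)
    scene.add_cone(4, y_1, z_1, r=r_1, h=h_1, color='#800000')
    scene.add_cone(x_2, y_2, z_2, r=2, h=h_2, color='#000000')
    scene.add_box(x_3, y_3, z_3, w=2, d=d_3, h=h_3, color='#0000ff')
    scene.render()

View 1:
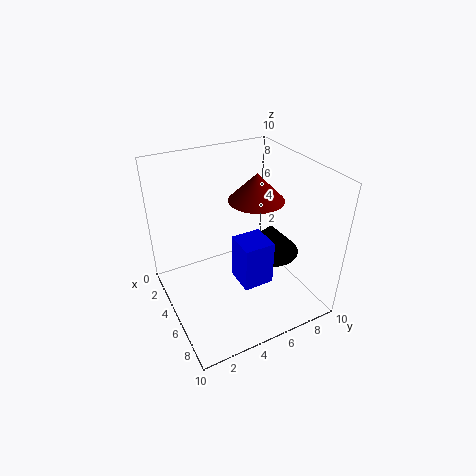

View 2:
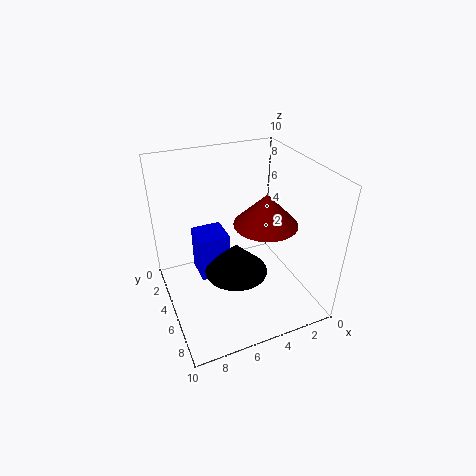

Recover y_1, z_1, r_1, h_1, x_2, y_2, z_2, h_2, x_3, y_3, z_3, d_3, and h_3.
y_1 = 7
z_1 = 7
r_1 = 2
h_1 = 2
x_2 = 6
y_2 = 7
z_2 = 4
h_2 = 2
x_3 = 6
y_3 = 4
z_3 = 3
d_3 = 2
h_3 = 3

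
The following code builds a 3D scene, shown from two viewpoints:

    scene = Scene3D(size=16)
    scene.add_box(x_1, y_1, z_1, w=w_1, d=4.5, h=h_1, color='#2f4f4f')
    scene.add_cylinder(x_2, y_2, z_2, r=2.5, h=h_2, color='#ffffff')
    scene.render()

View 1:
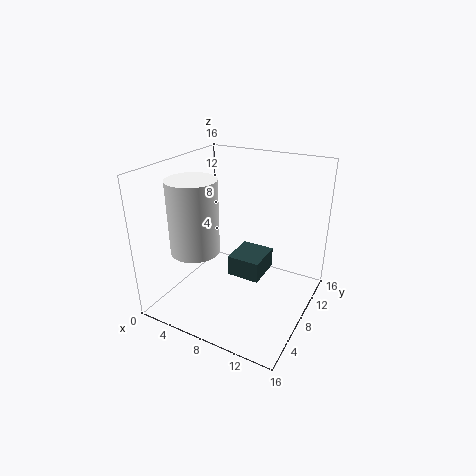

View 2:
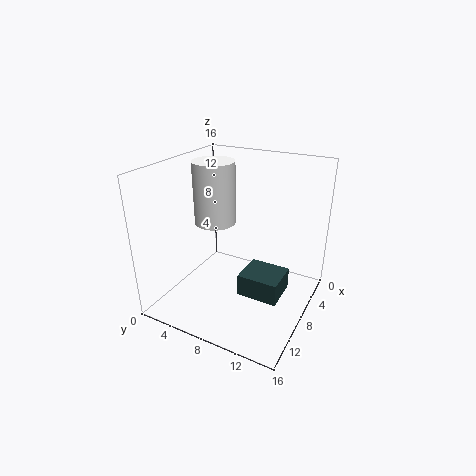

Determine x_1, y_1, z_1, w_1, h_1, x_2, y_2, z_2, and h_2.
x_1 = 6, y_1 = 9, z_1 = 2, w_1 = 4, h_1 = 2.5, x_2 = 5.5, y_2 = 3.5, z_2 = 8, h_2 = 7.5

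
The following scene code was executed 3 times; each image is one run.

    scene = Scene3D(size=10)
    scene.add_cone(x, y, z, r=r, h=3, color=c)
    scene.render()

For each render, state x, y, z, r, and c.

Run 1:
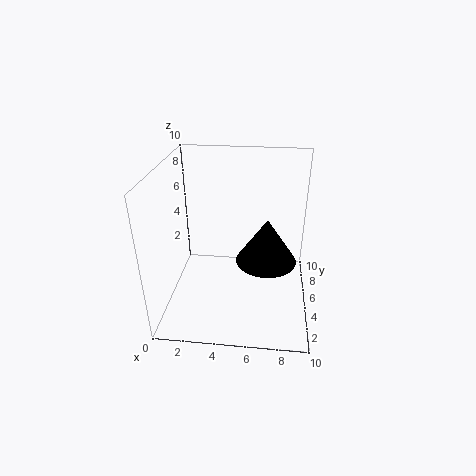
x = 7
y = 4
z = 4
r = 2
c = 'black'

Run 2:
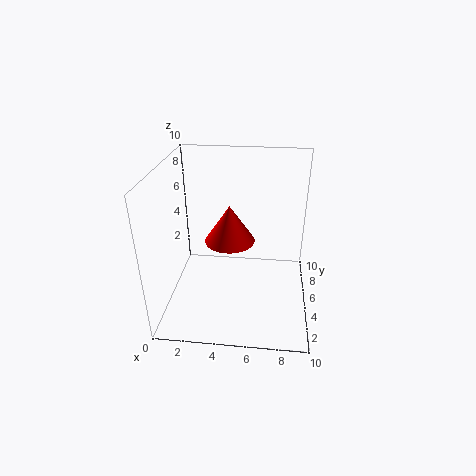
x = 4
y = 8
z = 3
r = 2
c = 'red'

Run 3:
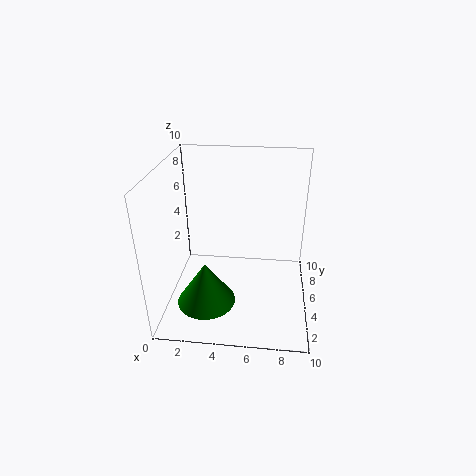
x = 3
y = 3
z = 1
r = 2
c = 'green'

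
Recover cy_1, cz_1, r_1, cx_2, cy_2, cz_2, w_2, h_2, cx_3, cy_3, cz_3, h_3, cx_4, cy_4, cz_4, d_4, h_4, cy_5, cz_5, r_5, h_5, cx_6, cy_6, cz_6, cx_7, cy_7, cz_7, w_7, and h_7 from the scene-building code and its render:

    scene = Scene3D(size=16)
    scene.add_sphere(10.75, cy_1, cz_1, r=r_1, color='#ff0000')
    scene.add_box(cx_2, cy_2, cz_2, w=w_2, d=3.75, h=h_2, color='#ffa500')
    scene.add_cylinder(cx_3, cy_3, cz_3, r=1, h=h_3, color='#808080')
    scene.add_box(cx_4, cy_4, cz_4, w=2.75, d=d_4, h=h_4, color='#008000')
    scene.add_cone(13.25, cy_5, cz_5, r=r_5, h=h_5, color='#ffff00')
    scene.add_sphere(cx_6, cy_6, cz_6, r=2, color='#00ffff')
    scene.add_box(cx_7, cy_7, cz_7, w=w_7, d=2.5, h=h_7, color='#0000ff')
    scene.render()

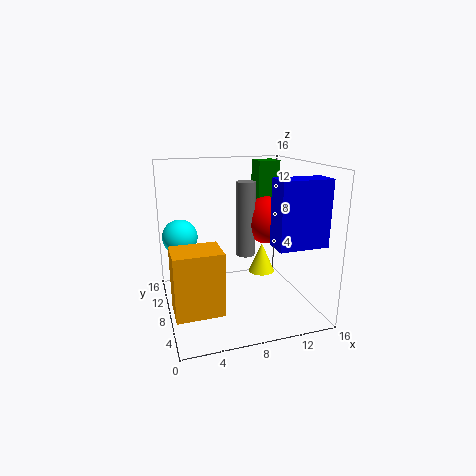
cy_1 = 6.5; cz_1 = 10.25; r_1 = 2.5; cx_2 = 0.25; cy_2 = 3.25; cz_2 = 1.5; w_2 = 5; h_2 = 6.75; cx_3 = 8.25; cy_3 = 6.25; cz_3 = 6.75; h_3 = 7.75; cx_4 = 12.25; cy_4 = 12.75; cz_4 = 8.5; d_4 = 2.75; h_4 = 7.25; cy_5 = 13.75; cz_5 = 0.75; r_5 = 1.75; h_5 = 4; cx_6 = 2; cy_6 = 11; cz_6 = 7.75; cx_7 = 9.75; cy_7 = 0.75; cz_7 = 8.75; w_7 = 5; h_7 = 6.5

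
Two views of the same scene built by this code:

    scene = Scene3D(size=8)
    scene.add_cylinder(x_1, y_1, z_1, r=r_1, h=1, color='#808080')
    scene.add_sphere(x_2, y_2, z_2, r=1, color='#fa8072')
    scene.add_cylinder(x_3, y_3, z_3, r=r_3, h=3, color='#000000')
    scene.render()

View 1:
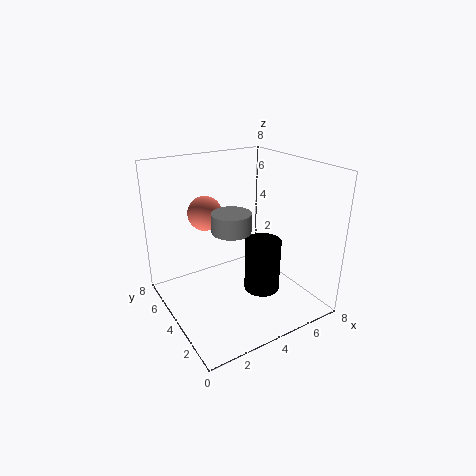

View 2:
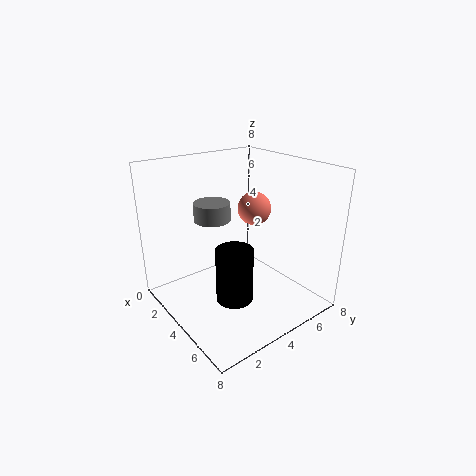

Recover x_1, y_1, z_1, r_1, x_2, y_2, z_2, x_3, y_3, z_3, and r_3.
x_1 = 3, y_1 = 3, z_1 = 5, r_1 = 1, x_2 = 3, y_2 = 6, z_2 = 5, x_3 = 5, y_3 = 3, z_3 = 1, r_3 = 1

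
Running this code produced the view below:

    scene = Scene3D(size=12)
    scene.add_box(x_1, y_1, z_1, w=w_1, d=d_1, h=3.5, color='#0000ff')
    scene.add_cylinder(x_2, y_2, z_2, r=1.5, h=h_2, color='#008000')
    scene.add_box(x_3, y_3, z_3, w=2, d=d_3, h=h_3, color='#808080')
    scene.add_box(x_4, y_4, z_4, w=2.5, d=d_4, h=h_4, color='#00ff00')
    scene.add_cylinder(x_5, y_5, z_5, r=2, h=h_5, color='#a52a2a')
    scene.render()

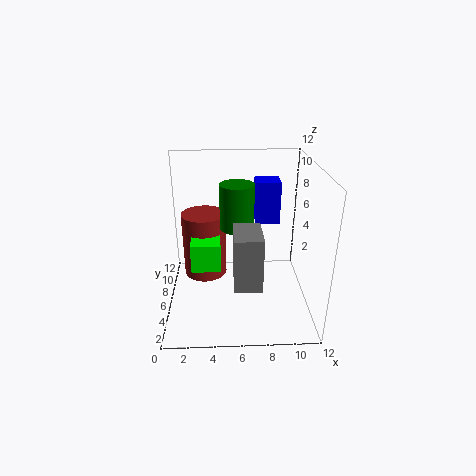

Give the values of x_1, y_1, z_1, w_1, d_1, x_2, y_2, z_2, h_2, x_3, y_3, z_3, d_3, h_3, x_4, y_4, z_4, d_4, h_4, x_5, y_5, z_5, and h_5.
x_1 = 7.5; y_1 = 6.5; z_1 = 7; w_1 = 2; d_1 = 2; x_2 = 6; y_2 = 8; z_2 = 6; h_2 = 4; x_3 = 5.5; y_3 = 0.5; z_3 = 4.5; d_3 = 3; h_3 = 4; x_4 = 2; y_4 = 5.5; z_4 = 3; d_4 = 3; h_4 = 2.5; x_5 = 3; y_5 = 9; z_5 = 1; h_5 = 6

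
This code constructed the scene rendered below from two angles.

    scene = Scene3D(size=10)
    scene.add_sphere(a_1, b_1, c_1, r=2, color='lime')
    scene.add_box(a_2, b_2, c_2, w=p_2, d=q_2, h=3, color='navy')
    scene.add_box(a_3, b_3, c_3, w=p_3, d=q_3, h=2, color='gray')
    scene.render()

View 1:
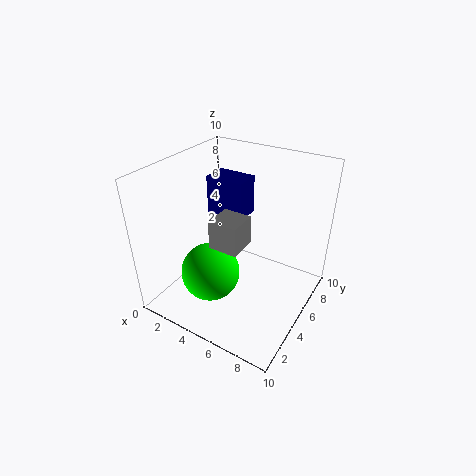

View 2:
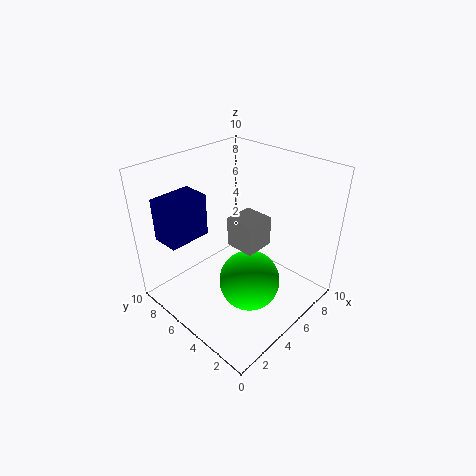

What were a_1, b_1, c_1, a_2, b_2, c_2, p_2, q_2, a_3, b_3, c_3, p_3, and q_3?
a_1 = 4
b_1 = 3
c_1 = 3
a_2 = 1
b_2 = 7
c_2 = 5
p_2 = 3
q_2 = 2
a_3 = 4
b_3 = 3
c_3 = 5
p_3 = 2
q_3 = 2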